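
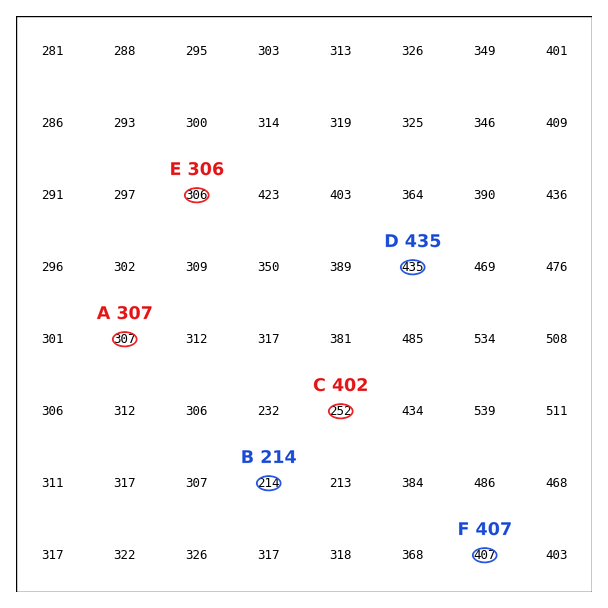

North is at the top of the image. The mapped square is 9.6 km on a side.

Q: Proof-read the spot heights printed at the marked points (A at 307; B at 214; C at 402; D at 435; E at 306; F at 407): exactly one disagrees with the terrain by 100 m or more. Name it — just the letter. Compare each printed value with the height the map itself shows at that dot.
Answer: C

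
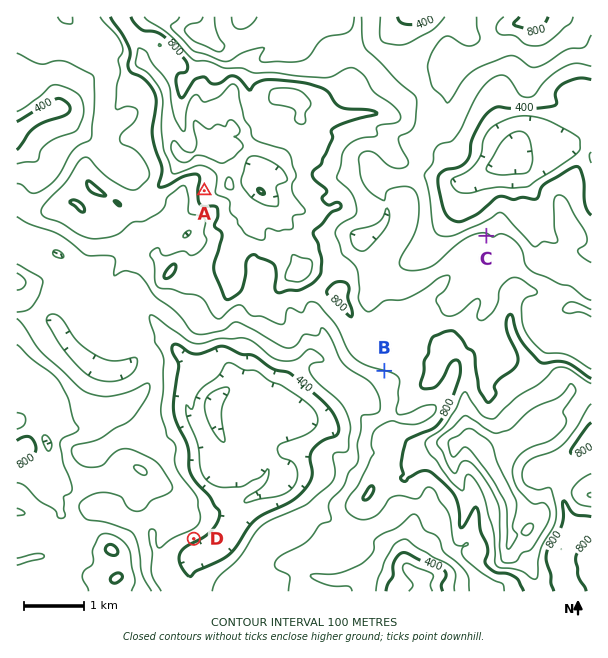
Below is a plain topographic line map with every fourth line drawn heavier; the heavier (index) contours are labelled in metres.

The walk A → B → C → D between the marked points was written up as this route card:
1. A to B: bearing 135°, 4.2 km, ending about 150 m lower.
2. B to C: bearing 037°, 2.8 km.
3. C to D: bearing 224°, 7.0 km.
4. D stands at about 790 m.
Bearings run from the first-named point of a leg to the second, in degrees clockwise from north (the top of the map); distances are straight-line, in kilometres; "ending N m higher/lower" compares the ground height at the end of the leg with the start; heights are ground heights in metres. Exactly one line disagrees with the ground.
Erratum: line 4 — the height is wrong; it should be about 430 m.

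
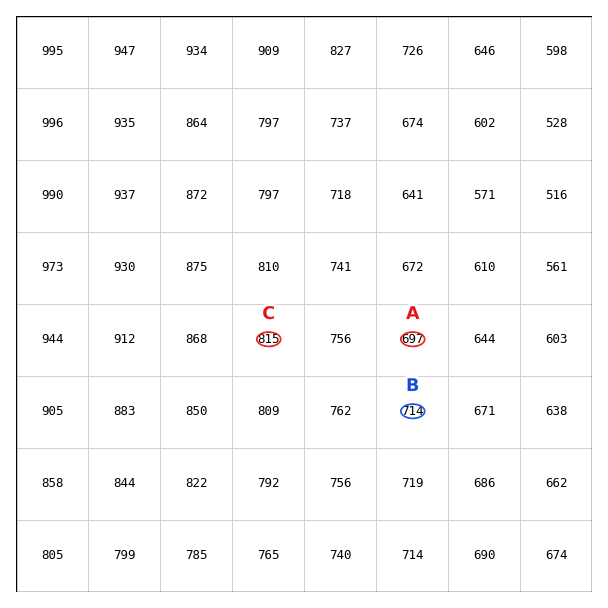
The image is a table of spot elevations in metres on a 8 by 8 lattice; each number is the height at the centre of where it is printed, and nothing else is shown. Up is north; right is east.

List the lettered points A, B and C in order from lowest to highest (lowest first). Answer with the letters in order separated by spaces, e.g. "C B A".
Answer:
A B C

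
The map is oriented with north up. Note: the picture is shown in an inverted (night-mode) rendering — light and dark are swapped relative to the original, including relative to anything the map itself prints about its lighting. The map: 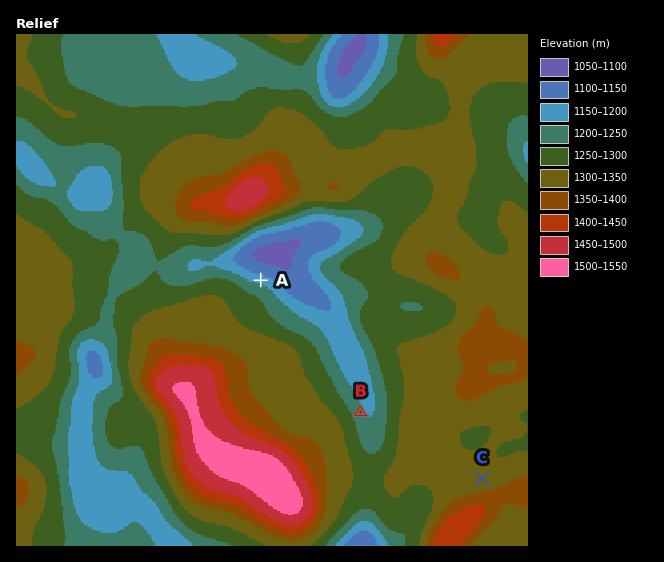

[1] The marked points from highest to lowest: C B A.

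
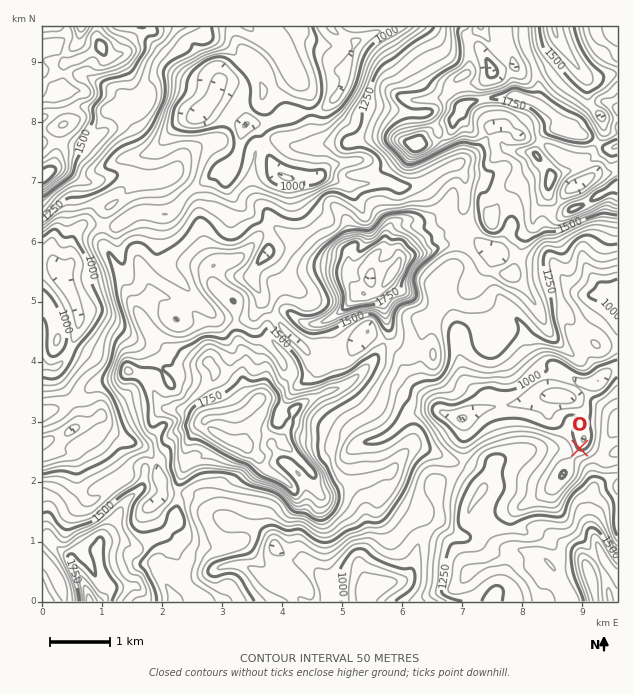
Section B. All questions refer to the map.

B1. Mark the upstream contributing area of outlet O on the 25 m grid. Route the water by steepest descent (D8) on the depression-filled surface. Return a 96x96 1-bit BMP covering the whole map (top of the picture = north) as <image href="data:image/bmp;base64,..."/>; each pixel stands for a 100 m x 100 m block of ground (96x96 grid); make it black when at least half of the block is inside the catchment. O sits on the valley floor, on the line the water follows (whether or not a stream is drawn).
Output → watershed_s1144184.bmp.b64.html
<image width="96" height="96" href="data:image/bmp;base64,Qk2+BAAAAAAAAD4AAAAoAAAAYAAAAGAAAAABAAEAAAAAAIAEAAATCwAAEwsAAAIAAAAAAAAA////AAAAAAAAAAAAAAAAAAAAAAAAAAAAAAAAAAAAAAAAAAAAAAAAAAAAAAAAAAAAAAAAAAAAAAAAAAAAAAAAAAAAAAAAAAAAAAAAAAAAB+AAAAAAAAAAAAAAD/gAAAAAAAAAAAAAH/gAAAAAAAAAAAAA//gAAAAAAAAAAAAP//gAAAAAAAAAAAAf//AAAAAAAAAAAAA///AAAAAAAAAAAAB///AAAAAAAAAAAAD///AAAAAAAAAAAAH///AAAAAAAAAAAAH///AAAAAAAAAAAAD///AAAAAAAAAAAAD///AAAAAAAAAAAAB///AAAAAAAAAAAAA///AAAAAAAAAAAAA///AAAAAAAAAAAAAf/+AAAAAAAAAAAAAf/+AAAAAAAAAAAAAP/8AAAAAAAAAAAAAB/8AAAAAAAAAAAAAAPAAAAAAAAAAAAAAAAAAAAAAAAAAAAAAAAAAAAAAAAAAAAAAAAAAAAAAAAAAAAAAAAAAAAAAAAAAAAAAAAAAAAAAAAAAAAAAAAAAAAAAAAAAAAAAAAAAAAAAAAAAAAAAAAAAAAAAAAAAAAAAAAAAAAAAAAAAAAAAAAAAAAAAAAAAAAAAAAAAAAAAAAAAAAAAAAAAAAAAAAAAAAAAAAAAAAAAAAAAAAAAAAAAAAAAAAAAAAAAAAAAAAAAAAAAAAAAAAAAAAAAAAAAAAAAAAAAAAAAAAAAAAAAAAAAAAAAAAAAAAAAAAAAAAAAAAAAAAAAAAAAAAAAAAAAAAAAAAAAAAAAAAAAAAAAAAAAAAAAAAAAAAAAAAAAAAAAAAAAAAAAAAAAAAAAAAAAAAAAAAAAAAAAAAAAAAAAAAAAAAAAAAAAAAAAAAAAAAAAAAAAAAAAAAAAAAAAAAAAAAAAAAAAAAAAAAAAAAAAAAAAAAAAAAAAAAAAAAAAAAAAAAAAAAAAAAAAAAAAAAAAAAAAAAAAAAAAAAAAAAAAAAAAAAAAAAAAAAAAAAAAAAAAAAAAAAAAAAAAAAAAAAAAAAAAAAAAAAAAAAAAAAAAAAAAAAAAAAAAAAAAAAAAAAAAAAAAAAAAAAAAAAAAAAAAAAAAAAAAAAAAAAAAAAAAAAAAAAAAAAAAAAAAAAAAAAAAAAAAAAAAAAAAAAAAAAAAAAAAAAAAAAAAAAAAAAAAAAAAAAAAAAAAAAAAAAAAAAAAAAAAAAAAAAAAAAAAAAAAAAAAAAAAAAAAAAAAAAAAAAAAAAAAAAAAAAAAAAAAAAAAAAAAAAAAAAAAAAAAAAAAAAAAAAAAAAAAAAAAAAAAAAAAAAAAAAAAAAAAAAAAAAAAAAAAAAAAAAAAAAAAAAAAAAAAAAAAAAAAAAAAAAAAAAAAAAAAAAAAAAAAAAAAAAAAAAAAAAAAAAAAAAAAAAAAAAAAAAAAAAAAAAAAAAAAAAAAAAAAAAAAAAAAAAAAAAAAAAAAAAAAAAAAAAAAAAAAAAAAAAAAAAAAAAAAAAAAAAAAAAAAAAAAAAAAAAAAAAAAAAAAAAAAAAAAAAAAAAAAAAAAAAAAAAAAAAAAAAAAAAAA="/>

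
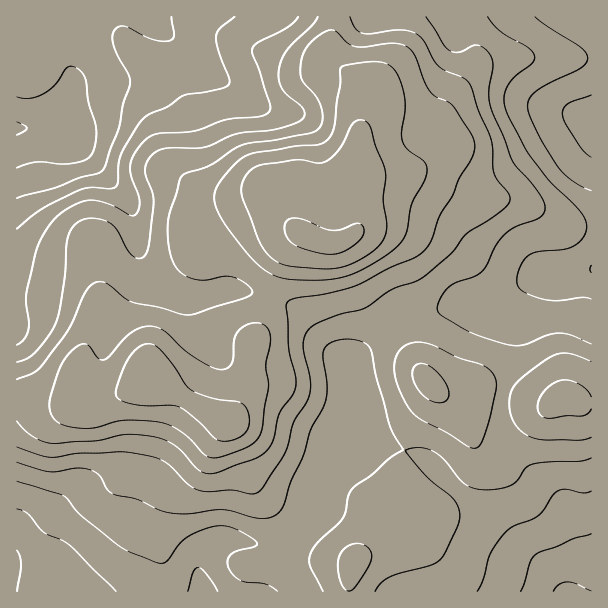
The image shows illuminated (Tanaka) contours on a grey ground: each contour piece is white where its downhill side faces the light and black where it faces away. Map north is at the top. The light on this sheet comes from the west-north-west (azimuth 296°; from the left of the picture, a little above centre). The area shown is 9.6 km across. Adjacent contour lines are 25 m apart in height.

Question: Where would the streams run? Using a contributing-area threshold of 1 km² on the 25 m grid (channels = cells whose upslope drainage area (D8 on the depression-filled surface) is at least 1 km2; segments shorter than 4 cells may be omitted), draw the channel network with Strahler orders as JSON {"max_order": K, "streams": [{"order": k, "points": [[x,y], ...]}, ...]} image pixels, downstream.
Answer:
{"max_order": 2, "streams": [{"order": 1, "points": [[80, 591], [71, 591]]}, {"order": 1, "points": [[561, 584], [566, 591]]}, {"order": 1, "points": [[62, 572], [62, 575], [63, 576], [63, 591], [68, 591]]}, {"order": 1, "points": [[17, 528], [17, 567]]}, {"order": 1, "points": [[137, 509], [135, 513], [71, 578], [71, 591]]}, {"order": 1, "points": [[453, 485], [560, 591], [566, 591]]}, {"order": 1, "points": [[525, 465], [566, 506], [570, 515], [572, 524], [573, 525], [573, 591], [569, 591]]}, {"order": 1, "points": [[333, 344], [338, 350], [344, 362], [344, 365], [347, 371], [347, 375], [348, 377], [350, 392], [351, 393], [351, 413], [350, 414], [350, 419], [347, 425], [347, 450], [324, 473], [324, 474], [321, 477], [321, 480], [318, 486], [317, 500], [315, 501], [315, 506], [314, 507], [314, 510], [312, 510], [312, 513], [285, 540], [279, 542], [278, 543], [272, 543], [270, 545], [255, 545], [254, 543], [249, 543], [248, 542], [243, 542], [242, 540], [218, 540], [215, 542], [200, 557], [200, 585], [201, 587], [201, 591], [203, 591]]}, {"order": 1, "points": [[201, 333], [201, 330], [200, 329], [200, 308], [191, 299], [186, 299], [180, 296]]}, {"order": 1, "points": [[122, 315], [128, 305], [138, 294], [140, 291], [140, 252]]}, {"order": 1, "points": [[420, 315], [432, 314], [449, 306], [497, 306], [519, 284], [522, 282], [531, 281], [533, 279], [542, 279], [543, 278], [564, 276], [566, 275]]}, {"order": 2, "points": [[180, 296], [177, 296], [167, 290], [144, 267], [144, 264], [141, 258], [141, 254], [140, 252]]}, {"order": 1, "points": [[228, 294], [210, 294], [209, 296], [180, 296]]}, {"order": 2, "points": [[566, 275], [572, 275], [573, 273], [579, 273], [581, 272], [588, 272], [591, 270], [591, 269]]}, {"order": 1, "points": [[542, 272], [546, 272], [548, 273], [557, 273], [558, 275], [566, 275]]}, {"order": 1, "points": [[17, 255], [17, 128]]}, {"order": 2, "points": [[140, 252], [140, 248], [138, 246], [138, 239], [137, 237], [137, 227], [135, 225], [135, 218], [134, 216], [134, 212], [129, 203], [77, 150], [77, 149], [72, 144], [72, 143], [62, 132]]}, {"order": 1, "points": [[318, 138], [318, 137], [296, 114], [284, 114], [282, 113], [276, 113], [275, 111], [272, 111], [270, 110], [264, 108], [255, 101], [254, 101], [248, 95], [246, 95], [239, 89], [234, 87], [231, 84], [227, 83], [200, 56], [198, 56], [194, 51], [192, 51], [177, 39], [176, 39]]}, {"order": 1, "points": [[68, 135], [62, 132]]}, {"order": 1, "points": [[591, 135], [591, 120]]}, {"order": 2, "points": [[62, 132], [56, 129], [44, 128]]}, {"order": 2, "points": [[44, 128], [17, 128]]}, {"order": 1, "points": [[549, 123], [552, 123], [554, 122], [560, 122], [561, 120], [591, 120]]}, {"order": 1, "points": [[437, 111], [438, 108], [438, 99], [440, 98], [440, 92], [441, 90], [443, 84], [446, 81], [447, 72], [449, 71], [450, 53], [452, 51], [452, 17], [453, 17]]}, {"order": 1, "points": [[557, 107], [563, 108], [564, 110], [567, 110], [569, 111], [572, 111], [573, 113], [576, 113], [578, 114], [582, 114], [584, 116], [591, 116], [591, 119]]}, {"order": 1, "points": [[71, 92], [59, 116], [48, 126], [45, 126], [44, 128]]}, {"order": 1, "points": [[201, 68], [200, 65], [194, 59], [194, 57], [176, 39]]}, {"order": 2, "points": [[176, 39], [171, 35], [170, 35], [152, 17]]}, {"order": 1, "points": [[228, 17], [152, 17]]}, {"order": 1, "points": [[573, 17], [591, 17]]}]}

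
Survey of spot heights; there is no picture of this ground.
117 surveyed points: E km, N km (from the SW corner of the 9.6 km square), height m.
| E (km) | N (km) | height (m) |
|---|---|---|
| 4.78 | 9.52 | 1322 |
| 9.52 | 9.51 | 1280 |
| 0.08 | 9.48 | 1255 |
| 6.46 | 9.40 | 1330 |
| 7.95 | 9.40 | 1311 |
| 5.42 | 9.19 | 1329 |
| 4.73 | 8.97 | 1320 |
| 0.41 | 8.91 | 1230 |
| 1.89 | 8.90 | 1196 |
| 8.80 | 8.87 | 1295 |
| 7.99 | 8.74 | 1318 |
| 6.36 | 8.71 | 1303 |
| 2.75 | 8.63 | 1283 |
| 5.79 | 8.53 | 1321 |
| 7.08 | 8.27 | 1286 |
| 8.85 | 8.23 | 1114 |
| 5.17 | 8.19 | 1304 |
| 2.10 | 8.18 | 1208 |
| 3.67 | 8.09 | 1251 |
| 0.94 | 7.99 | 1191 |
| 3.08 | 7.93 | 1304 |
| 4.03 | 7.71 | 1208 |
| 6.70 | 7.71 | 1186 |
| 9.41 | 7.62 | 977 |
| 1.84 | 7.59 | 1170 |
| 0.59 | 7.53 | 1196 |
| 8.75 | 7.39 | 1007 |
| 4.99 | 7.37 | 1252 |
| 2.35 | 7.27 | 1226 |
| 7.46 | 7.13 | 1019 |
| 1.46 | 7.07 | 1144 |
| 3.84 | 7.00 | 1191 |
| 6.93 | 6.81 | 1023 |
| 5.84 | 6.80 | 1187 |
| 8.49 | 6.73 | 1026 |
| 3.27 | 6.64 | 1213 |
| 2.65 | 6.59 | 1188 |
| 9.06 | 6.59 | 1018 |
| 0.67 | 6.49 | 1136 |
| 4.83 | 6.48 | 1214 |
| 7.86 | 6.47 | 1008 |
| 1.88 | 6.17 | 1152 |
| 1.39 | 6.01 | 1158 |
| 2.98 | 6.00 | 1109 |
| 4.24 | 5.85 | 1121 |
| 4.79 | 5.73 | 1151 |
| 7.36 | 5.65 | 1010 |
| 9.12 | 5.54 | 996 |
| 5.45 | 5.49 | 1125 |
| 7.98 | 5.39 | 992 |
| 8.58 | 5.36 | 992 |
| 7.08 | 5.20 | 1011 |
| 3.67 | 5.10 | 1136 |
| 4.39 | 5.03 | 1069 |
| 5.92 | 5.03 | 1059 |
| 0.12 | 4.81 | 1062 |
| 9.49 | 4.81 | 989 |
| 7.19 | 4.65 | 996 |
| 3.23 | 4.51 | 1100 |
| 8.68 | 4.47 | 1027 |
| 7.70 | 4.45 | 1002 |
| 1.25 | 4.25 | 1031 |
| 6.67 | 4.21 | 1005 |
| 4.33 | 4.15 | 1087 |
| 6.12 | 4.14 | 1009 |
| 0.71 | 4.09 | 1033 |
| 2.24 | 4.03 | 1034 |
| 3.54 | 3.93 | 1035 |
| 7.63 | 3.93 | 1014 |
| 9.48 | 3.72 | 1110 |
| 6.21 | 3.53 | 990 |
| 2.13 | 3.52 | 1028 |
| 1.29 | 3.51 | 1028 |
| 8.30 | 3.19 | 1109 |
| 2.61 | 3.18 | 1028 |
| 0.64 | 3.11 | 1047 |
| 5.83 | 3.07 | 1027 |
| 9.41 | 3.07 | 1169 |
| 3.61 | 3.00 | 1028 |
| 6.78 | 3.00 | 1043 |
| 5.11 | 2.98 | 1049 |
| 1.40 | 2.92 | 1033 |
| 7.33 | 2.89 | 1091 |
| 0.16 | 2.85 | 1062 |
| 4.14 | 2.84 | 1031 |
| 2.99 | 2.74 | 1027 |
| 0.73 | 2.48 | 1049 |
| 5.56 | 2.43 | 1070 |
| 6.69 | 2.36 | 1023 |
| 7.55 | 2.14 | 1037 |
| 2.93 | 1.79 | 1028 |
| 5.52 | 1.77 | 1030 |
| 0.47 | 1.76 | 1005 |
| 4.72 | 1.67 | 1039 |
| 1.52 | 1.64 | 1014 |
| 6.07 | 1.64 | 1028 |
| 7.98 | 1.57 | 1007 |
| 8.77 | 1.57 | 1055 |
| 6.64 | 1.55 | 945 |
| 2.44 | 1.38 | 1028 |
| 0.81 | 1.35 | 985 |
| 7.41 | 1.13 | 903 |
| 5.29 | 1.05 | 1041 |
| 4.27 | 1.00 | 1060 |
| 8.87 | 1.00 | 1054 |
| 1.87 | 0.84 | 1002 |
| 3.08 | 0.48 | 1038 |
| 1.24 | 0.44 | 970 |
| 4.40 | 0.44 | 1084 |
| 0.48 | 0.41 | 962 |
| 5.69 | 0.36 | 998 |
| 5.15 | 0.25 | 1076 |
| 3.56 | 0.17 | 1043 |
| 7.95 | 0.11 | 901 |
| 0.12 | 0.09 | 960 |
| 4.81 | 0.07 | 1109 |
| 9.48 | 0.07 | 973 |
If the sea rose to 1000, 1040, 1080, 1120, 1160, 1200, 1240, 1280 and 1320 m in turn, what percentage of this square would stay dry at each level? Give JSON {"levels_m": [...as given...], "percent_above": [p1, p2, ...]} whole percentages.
{"levels_m": [1000, 1040, 1080, 1120, 1160, 1200, 1240, 1280, 1320], "percent_above": [87, 58, 42, 34, 27, 21, 14, 10, 3]}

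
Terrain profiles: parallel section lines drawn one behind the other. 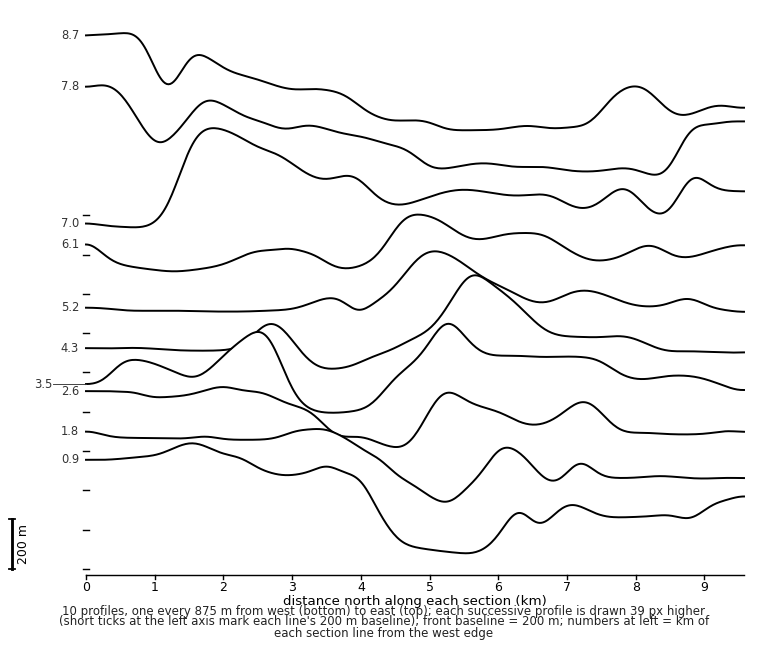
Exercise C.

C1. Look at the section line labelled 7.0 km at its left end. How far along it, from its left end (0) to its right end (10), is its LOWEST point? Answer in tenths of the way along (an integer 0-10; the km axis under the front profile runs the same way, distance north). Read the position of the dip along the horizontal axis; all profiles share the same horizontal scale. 1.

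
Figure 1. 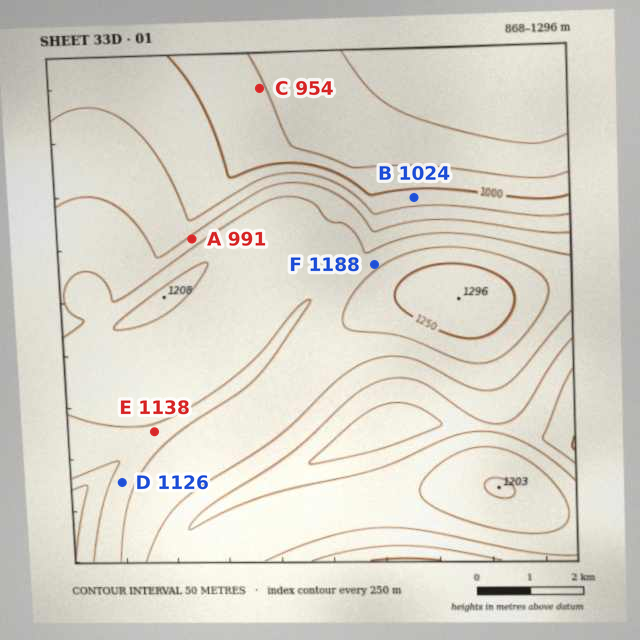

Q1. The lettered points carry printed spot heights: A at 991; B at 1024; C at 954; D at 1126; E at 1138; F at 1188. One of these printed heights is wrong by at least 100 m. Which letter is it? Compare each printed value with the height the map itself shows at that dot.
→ A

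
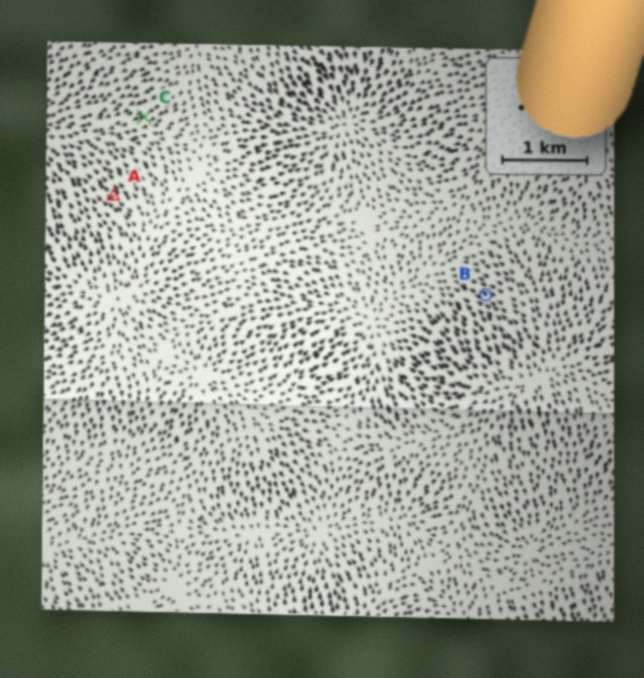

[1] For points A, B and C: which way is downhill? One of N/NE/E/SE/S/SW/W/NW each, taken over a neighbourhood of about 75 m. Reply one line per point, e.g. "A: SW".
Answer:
A: SW
B: SW
C: S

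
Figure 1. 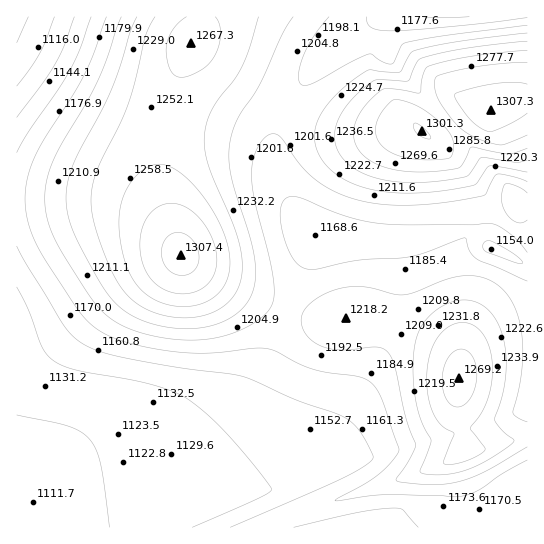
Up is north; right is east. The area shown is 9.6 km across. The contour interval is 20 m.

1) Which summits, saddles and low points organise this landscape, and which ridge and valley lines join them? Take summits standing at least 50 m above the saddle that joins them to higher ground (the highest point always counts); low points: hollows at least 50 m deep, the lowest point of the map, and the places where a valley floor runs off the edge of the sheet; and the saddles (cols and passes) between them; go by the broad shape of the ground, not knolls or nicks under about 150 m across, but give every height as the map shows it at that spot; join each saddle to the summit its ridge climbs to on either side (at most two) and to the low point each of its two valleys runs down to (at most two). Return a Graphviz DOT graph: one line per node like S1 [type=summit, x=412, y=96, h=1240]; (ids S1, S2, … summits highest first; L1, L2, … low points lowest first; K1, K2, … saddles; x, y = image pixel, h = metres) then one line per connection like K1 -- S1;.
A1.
graph terrain {
  S1 [type=summit, x=181, y=255, h=1307];
  S2 [type=summit, x=491, y=110, h=1307];
  S3 [type=summit, x=459, y=378, h=1269];
  L1 [type=low, x=17, y=18, h=1093];
  L2 [type=low, x=18, y=505, h=1110];
  K1 [type=saddle, x=286, y=113, h=1203];
  K2 [type=saddle, x=286, y=309, h=1196];
  K3 [type=saddle, x=466, y=233, h=1179];
  K1 -- S2;
  K1 -- S1;
  K1 -- L1;
  K2 -- S1;
  K2 -- S3;
  K2 -- L1;
  K2 -- L2;
  K3 -- S2;
  K3 -- S3;
  K3 -- L1;
}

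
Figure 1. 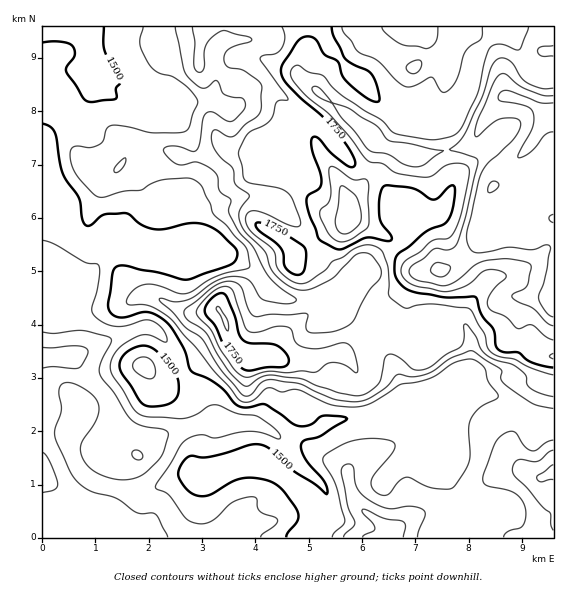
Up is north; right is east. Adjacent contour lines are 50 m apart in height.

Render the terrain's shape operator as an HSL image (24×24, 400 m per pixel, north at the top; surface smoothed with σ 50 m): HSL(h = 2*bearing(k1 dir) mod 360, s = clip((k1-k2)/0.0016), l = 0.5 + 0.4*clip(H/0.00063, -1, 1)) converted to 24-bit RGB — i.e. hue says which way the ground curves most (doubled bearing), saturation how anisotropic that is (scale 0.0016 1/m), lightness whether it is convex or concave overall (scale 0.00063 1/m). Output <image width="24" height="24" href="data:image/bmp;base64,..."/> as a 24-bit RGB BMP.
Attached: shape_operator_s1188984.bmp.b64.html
<image width="24" height="24" href="data:image/bmp;base64,Qk32BgAAAAAAADYAAAAoAAAAGAAAABgAAAABABgAAAAAAMAGAAATCwAAEwsAAAAAAAAAAAAAkYh+g3d4f3hyeWFee31TbHlbnoNcjJhaWoNkZIR8RI9yhb9EymBBEICT9z0S1NVona3at1moV3Fzb4F7aoWJfJqbdE2SsKqGiHyVl2WBg2tga2iBqoiMTGhvmIdwq6dzXn1bUnNnmWGXc015x+CpFAZD0vnTbuPQhTRUvm2SmX+8lFemjIhkZ3BRVDdEn79TcVFtuFFFltPZbZLFYGe/u3TcoIWxxqmxk3ildVV+SW5Eh+jF3CmaQQtM0/ykOiolV4RRhZlnX3BihVKWvYipoFitWnKzp47ZXTNpquqgb0pYek5XXqJSKl1k0a2hhKfCvITRnn/S0vLyfBamoh6Kltvi1KSmlmuoTohsiJNnblttUWtmoIlqYXillufSsmTZQD+wztF7TnBsZI6JnX5MKlhAXr0+pYFXWH5caK51uFc2YBdIUsVlZoZunZB/sIGvrIizdW+VZGWCcmqCbZp1caFwgJ87JoggPIB/2amhX4ymazFyvUEtXYtHR6YyUIEyYk4tR0EIWjUjc7dqaahYT1cZQ00MTmsmi3pkjm5ybGh/bXmPfZ+VmaCLo0VkdWE5W2ekksiRslCuTBdPyc+vrMTGdZyygluKVBNR/fXOEnR5nbI4OQsM0nBF5JDVHtoZDUQUZ3Y9ZH1jYoV4iHhgcTAjmTcvsn+XcqC1slt+lBOJlXW6qNKgl8+uhDalgitxhDGG//TMKwsiDfEHg+7veLXKl7y/1bnbihTR630yCG4HLl0xWSlGzNcpsFEXlnwaZmojTVUrKXJvlr3S4ObrrmPEVg1CfSeAkc13z/z50c3+qrr1fHjTkHa4ia+VlGNnYDOTsrbX98zvGHqkSQOH8siFSN72zdr0nIaxW1uUXHs9IFQCUn4GMQIRpUAmJzVQ2f/MFY6InltnyoF8KWpXSmGoy2irrW2JXGuMeaqAn4OvtWnbEhB8wdWPZmGwj0kogYGskXTCl2PN6sLiqyOaFnO9zO3/2Mz/1v7NICJgTZ2DqFeF31yrPIFVLGpvyZORh2iDl5NLXE8kTx0TTHDIhrRrkEFe4XGjfn9rU2hPVVB5mbOCoaPv0PX6GFlYIaev/c7Rk03HLQcbORUASZAAO3knQ3d3x1zFwhpkqUEcuJc4Qsl4ApZ6v6PcclLRldaneV9oiGRcLHllp86iaZhRhGpFb2RXE18YUXEDpwAikAON2/DbpbziyGPBHV43Gw8kWVHo1tP42db126nnMC9dJUQRPV8moLVWUVCCg6unYryPS4Y/g2BMgnZJfHtaenhhSCQnLhENXZsjyv7Mxy7DzhIwkJwhE008AvxJI2U03seY+gO+5qDMbX3OeaS+NZ5tcY+1sVyYr4xkZ0dDk05Pn69jWJWCdj9dUClzv871zP/3rSOfXBBBvZ/e8tnjN9X/aFadS3xcQ2oiSBqD9ObQdWuNhXiSsW2wd19ueFFgyHleVXxuWKKXptK4ZEWWfVCiLLXIUfw/gz0fUCA+dtXHWDy89vbVRi12ZWV7fm1ya4lhCRsw/OTLXHlhc4GEX6mDekaCl1hwnNC4qoO6W6CHil1FWVY7SXZpmGG74lU6L9dNVNfSPJWVfuQvf++R0SeYazktbWsvWKU9CB0r9N/BvpCtYYKAf39+RjJ1rNmtX3ye0JeufWebgVqgoqbQRES3Qm2Ag96JYp62jlpaWilrsv+4LwQbt0IQd2e5w9jipm7BHzlMAMEc1n+puWtpYX5vNmF+p8iadVuBdq5+kpzJhZ3VjWTBry+8jO3r4I3Uj3iWe218Z965ZQYufSZR1Pfhd93/g4Tki0/pyXX/vN55H103436imkZdY7+lboVdYo+adbN3fGFDY1k4YjlPfNmRhJgtOZA90EZ+tMeMYQoTfg5FzP/sluXQSBQlaFYvbnUjCSYq/s3OW3FEGT0f7Je7p2lOYqWGZYBegmZTh2hngnxsZDtBgJ8SmFdFMVxQfa9acwMR8C/MzP/vvJAoTBkkrExFO20zyaB6C1BLwx6q9tXpyPD+asLvfcGMhl54a3KEh1Znk2xXmmVYdSyXuu6ylS5wYEFEL3qDm8DvtfjaqkVAaTlOZDlRr2dXydmMOLGvTcysCTNH7/rPamgdKR4KsZKEd5eWbEuAeH2ekoGdhXuURGCd6OaNLi/eqLLoZZ7XzZRewqxjgTdmnixcVLG8Z8mSyYdYOJaiynt0CUVK0+uiiQ2AzIHUpYwyo1RSeVSIcYCAkXZ5kXOTXGSR3rGWGIF4coskdm8yRIEv0bdGaRp6l9KleWivp3mtiIGuatCRi1OXU46zg4ZBPnF5q55g"/>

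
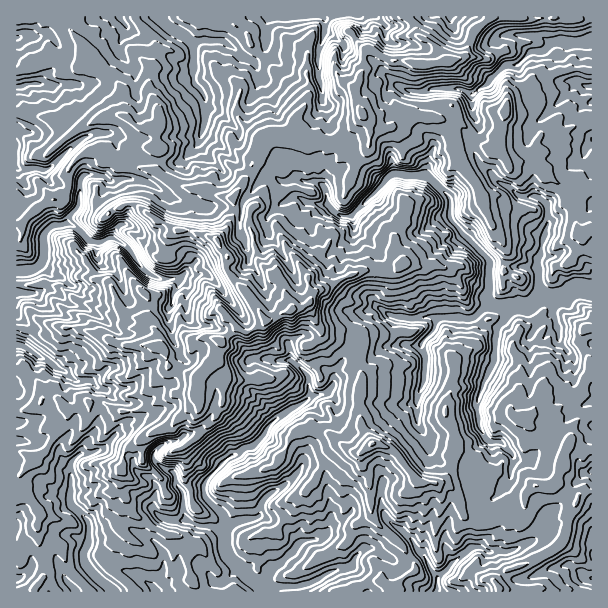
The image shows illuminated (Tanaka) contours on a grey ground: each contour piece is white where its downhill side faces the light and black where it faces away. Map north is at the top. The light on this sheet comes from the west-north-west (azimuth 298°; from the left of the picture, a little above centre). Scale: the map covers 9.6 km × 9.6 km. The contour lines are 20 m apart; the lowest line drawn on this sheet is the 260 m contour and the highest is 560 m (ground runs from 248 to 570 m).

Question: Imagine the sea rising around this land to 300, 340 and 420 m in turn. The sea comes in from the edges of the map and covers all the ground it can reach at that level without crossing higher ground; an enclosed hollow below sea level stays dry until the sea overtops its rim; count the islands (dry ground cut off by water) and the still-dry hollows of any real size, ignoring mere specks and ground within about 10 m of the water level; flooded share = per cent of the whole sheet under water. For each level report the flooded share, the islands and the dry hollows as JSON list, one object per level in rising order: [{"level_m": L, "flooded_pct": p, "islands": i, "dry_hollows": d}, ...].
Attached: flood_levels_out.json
[{"level_m": 300, "flooded_pct": 21, "islands": 0, "dry_hollows": 0}, {"level_m": 340, "flooded_pct": 44, "islands": 0, "dry_hollows": 0}, {"level_m": 420, "flooded_pct": 86, "islands": 3, "dry_hollows": 0}]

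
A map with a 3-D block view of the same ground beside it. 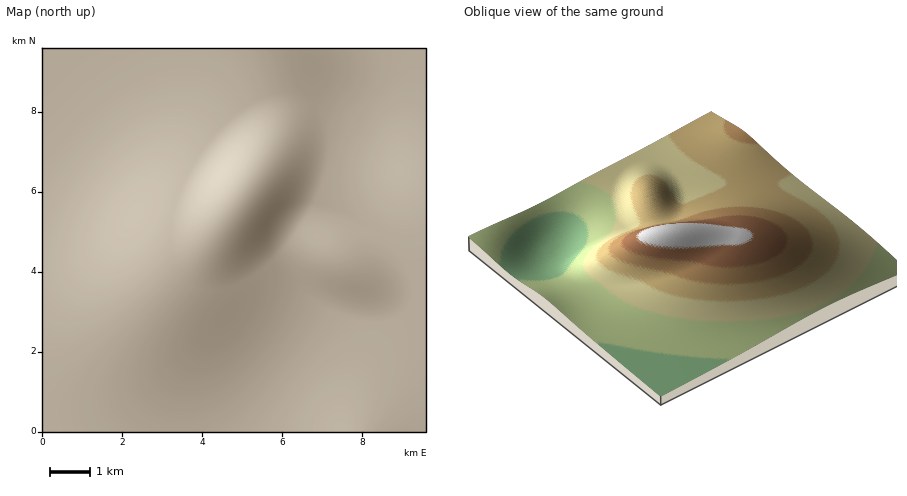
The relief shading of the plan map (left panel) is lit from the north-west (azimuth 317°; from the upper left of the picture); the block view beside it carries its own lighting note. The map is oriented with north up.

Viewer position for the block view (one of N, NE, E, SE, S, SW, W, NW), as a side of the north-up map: NW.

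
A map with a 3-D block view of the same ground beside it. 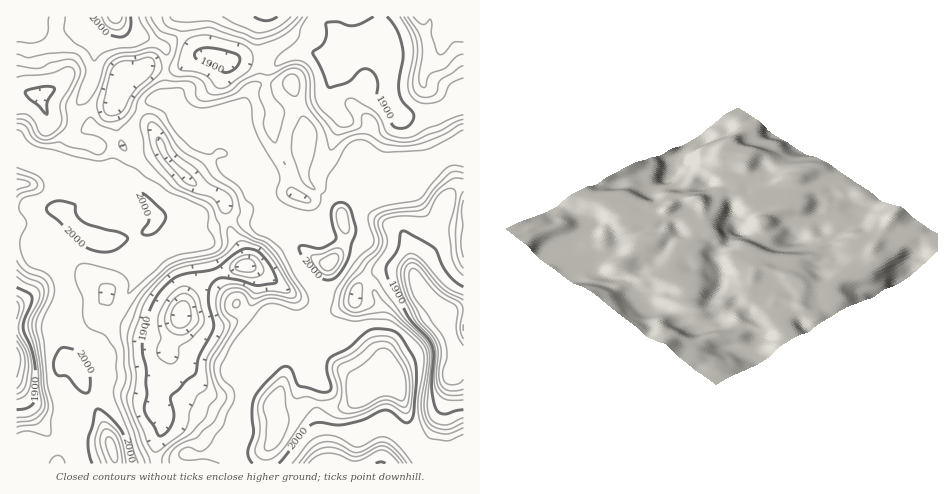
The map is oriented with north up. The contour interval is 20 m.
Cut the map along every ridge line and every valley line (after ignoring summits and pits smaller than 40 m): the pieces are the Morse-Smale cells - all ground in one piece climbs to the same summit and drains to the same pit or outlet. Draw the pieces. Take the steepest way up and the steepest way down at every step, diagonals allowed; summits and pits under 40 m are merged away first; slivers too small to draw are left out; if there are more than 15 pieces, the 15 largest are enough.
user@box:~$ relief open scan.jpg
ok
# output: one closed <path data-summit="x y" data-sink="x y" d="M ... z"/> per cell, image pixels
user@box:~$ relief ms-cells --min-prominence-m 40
<path data-summit="385 374" data-sink="445 313" d="M463 185l-8 4-7 8-5 12-2 21-10 18-15 16-3 10-16-4-19 2-11 6-9 9-4 13-3 3-21 9-10 0-5-3-6 9 0 6-4-2-17-2-7 6 0 4 8 16 2 16-17 42 3 13 14-1 16-13 12 0 13 4 15-1 8-5 12-14 18-13 14 17 4 11 4 12 1 19 10 30 46 0z"/><path data-summit="111 447" data-sink="180 315" d="M159 218l-3 0-1 6-7 7-17 7-27 6-12-2-10-4-23 25 7 25 0 18-6 20 4 28 13 14 4 13 17 29 18 54 40-1 0-18 7-19 0-12-6-11 0-19 12-20-2-15 22-54 14-15 10-6-8-30-5-4-12-4-20-15z"/><path data-summit="385 374" data-sink="180 315" d="M214 275l-11 5-14 15-22 54 2 15-12 20 0 19 6 11 0 12-7 19-1 11 2 8 108 0 2-15 7-10 0-12 2-6-2-17 7-14 6-20 1-8-2-8-16-14-2-12-17-9-30-32z"/><path data-summit="111 447" data-sink="17 360" d="M31 206l-15 3 0 244 6 2 3 9 90 0-2-13-15-41-13-22-8-20-12-12-5-19 0-11 6-20 0-18-7-25 25-26-24-27z"/><path data-summit="385 374" data-sink="339 69" d="M379 16l-52 0-1 6 11 11 3 7-8 23-5-5-19-7-22 5-12-11-40 15 8 0 22 8 8 0-5 5-1 24 8 15-1 22 4 16 11 19 2 10 14-4 5 10 7 6 4-3-2-15 13-23 12-31 28 10 8 0 16-7 0-5-7-13 0-31 6-11 0-14-9-12-6-4-7 0 7-8z"/><path data-summit="329 263" data-sink="180 315" d="M164 99l-14 2-12 14 13 10 13 29 7 8 19 20 28 12 6 6 5 20 8-1 11 3 9 0 21 8 43 32 8 1 5-5 10-15 1-15-3-15-16-16-7-5-8 7-6 0-11-5-3-2-1-13-17 0-7-3-14-26-17-22-14-8-34 0-15-20z"/><path data-summit="329 263" data-sink="445 313" d="M463 150l-18 5-22 13-13 1-17 8-10 0-26-11-4 2-6 13-5 27 3 31-7 14-10 12-9 26 1 8-5 9 3 3 12 1 21-9 3-3 4-13 9-9 11-6 19-2 17 3 2-9 15-16 10-18 2-21 5-12 7-8 9-4z"/><path data-summit="385 374" data-sink="381 463" d="M385 374l-18 13-12 14-8 5-15 1-13-4-12 0-16 13-14 1-3 10 0 12-8 14 0 10 152 1-10-31-1-19-4-12-4-11z"/><path data-summit="329 263" data-sink="339 69" d="M201 56l-7 1-18 11-11 1-1 30 8 1 15 20 34 0 10 6 14 13 21 38 7 2 17 0-2-10-8-14-6-16 0-27-8-15 1-24 3-4-28-9-21 2z"/><path data-summit="463 17" data-sink="339 69" d="M463 16l-83 1-2 9-5 5 9 3 8 7 5 14-1 7-6 11 0 31 7 10 7-1 7 3 25-1 17-5 13-7z"/><path data-summit="329 263" data-sink="339 69" d="M463 104l-12 6-17 5-25 1-12-3-3 2 1 7-16 7-8 0-28-10-12 31-13 23 2 12-2 7 23 20 6-31 8-15 28 11 10 0 17-8 13-1 22-13 18-5z"/><path data-summit="116 17" data-sink="43 94" d="M113 16l-22 0-15 10-16 5-25-3-10-12-8 0-1 76 27 1-1 9 7 18 19 3 8-1 11-11-3-6 0-8 10-21 2-36 16-19z"/><path data-summit="266 17" data-sink="339 69" d="M326 16l-170 1 8 12 16 6 20 19 7 4 23 4 44-17 12 11 22-5 19 7 5 5 8-23-3-7-11-11z"/><path data-summit="111 447" data-sink="180 315" d="M139 115l-7 15 4 16 0 13-10 22 32 36 21 1 20 10 11-1 18-7-4-20-6-6-29-14-22-22-13-29z"/><path data-summit="111 447" data-sink="43 94" d="M36 93l-20 1 0 56 39 19 19 23 6 11 7-7 3-6 20-12 3-14-1-19-16 2-5-4-21-3-10-13-11-7-7-18 1-7z"/>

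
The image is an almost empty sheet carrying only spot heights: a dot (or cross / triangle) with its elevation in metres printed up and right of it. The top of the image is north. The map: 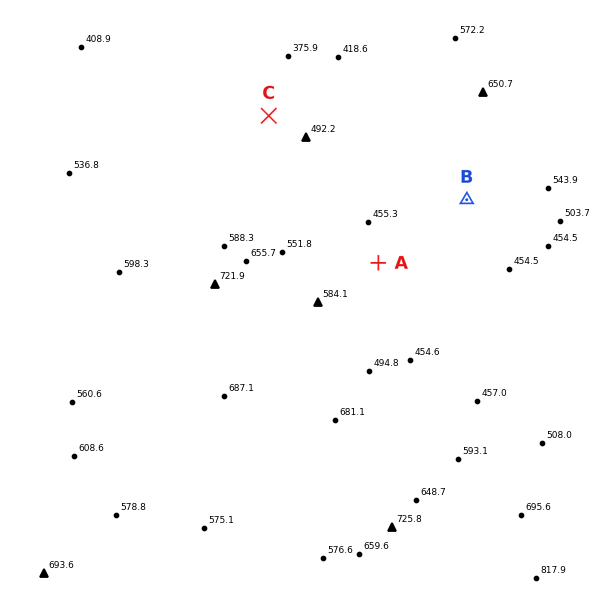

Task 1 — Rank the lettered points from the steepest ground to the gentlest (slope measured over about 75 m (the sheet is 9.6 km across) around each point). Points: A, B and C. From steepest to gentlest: C A B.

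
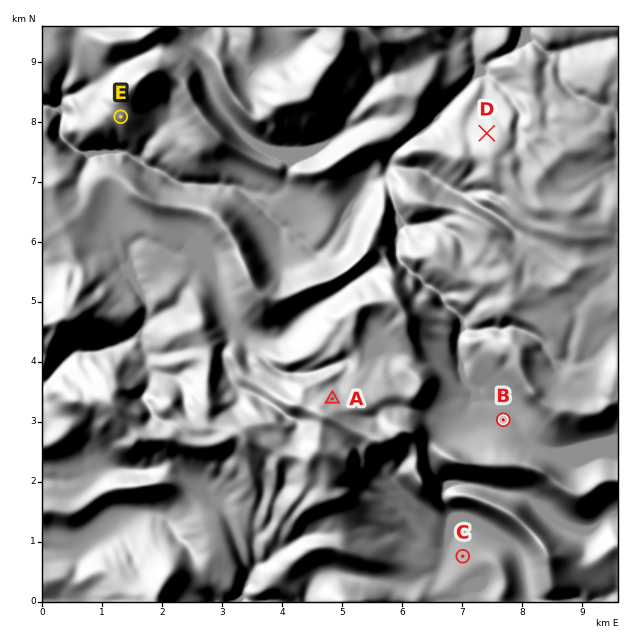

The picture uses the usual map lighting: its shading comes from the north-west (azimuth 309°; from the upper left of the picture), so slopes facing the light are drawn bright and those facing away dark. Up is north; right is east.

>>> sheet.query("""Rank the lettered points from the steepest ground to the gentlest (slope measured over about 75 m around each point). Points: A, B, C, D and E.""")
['A', 'D', 'E', 'C', 'B']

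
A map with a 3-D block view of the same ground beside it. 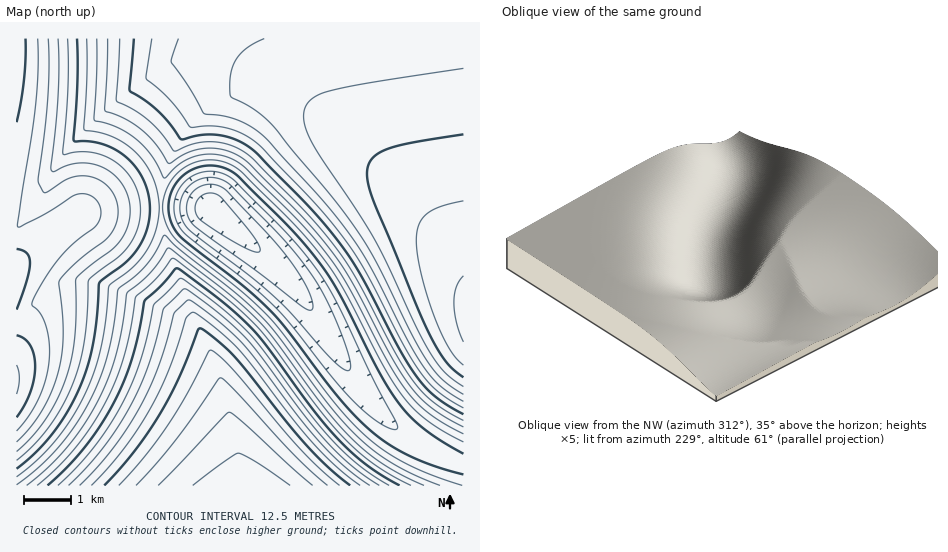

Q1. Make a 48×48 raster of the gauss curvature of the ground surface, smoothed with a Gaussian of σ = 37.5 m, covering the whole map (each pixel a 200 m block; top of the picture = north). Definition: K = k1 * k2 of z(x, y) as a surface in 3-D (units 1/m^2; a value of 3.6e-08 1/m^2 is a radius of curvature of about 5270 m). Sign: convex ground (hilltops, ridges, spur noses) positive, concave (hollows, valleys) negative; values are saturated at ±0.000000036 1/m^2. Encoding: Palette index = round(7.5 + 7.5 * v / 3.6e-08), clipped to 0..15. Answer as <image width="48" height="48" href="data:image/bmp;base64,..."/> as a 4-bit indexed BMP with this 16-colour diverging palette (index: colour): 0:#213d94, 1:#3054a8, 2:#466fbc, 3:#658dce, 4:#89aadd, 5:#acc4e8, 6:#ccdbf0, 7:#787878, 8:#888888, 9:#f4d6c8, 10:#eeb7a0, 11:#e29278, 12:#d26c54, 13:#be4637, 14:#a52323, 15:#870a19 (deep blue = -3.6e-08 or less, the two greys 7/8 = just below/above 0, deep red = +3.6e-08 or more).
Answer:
<image width="48" height="48" href="data:image/bmp;base64,Qk32BAAAAAAAAHYAAAAoAAAAMAAAADAAAAABAAQAAAAAAIAEAAATCwAAEwsAABAAAAAAAAAAlD0hAKhUMAC8b0YAzo1lAN2qiQDoxKwA8NvMAHh4eACIiIgAyNb0AKC37gB4kuIAVGzSADdGvgAjI6UAGQqHAId3d3d3d3d3d3d3eId3d3d3d3d4iIiIiIh3d3d3d3d3d3d3eId3d3d3d3eIiIiIiIiHd3d3d3d3d3d3eId3d3d3d3iIiIiIh4iId3d3d3d3d3d3eId3d3d3d4iIiIiHd4iIh3d3d3d3d3d3eHd3d3d3eIiIiId3d4iIh3d3d3d3d3d3iHd3d3d3iIiIh3d3d4iIiHd3d3d3d3d3iHd3d3d4iIiId3d3d4iIiId3d3d3d3d3iHd3d3d4iIiHd3d3d4iIiId3d3d3d3d3iHd3d3eIiIh3d3d3iIiIiIh3d3d3d3d3iId3d3iIiIh3d3d4iIiIiIh3d3d3d3d4iIh3d3iIiId3d3eIiIiIiIiHd3d3d3d4iIiId4iIiHd3d3iIiIiIiIiHd3d3d3d4iIiIh4iIiHd3d4iIiIiIiIiId3d3d3eIiIiIh3iIh3d3eIiIiHd4iIiId3d3d3eIiIiId3d4d3d3iIiIiHd3iIiId3d3d3iIiIiId3d3h3d3iIiIiHd3iIiIh3d3d3iIiIiHd3d4iHd4iIiIiId3eIiIh3d3eIqIiIh3d3eIiIh4iIiIiIh3eIiIh3d4iJmIiId3d3eIiIh3iIiIiHh3d4iIh4iIh5iIiHd3d3iIiId3eIiIiHeHd4iHd4h3eJiIh3d3d4iIiId3d3iIiHd3d3d3d3d3eIiId3d3d4iIiHd3d3eIiHd3d3d3eId3eIeHd3d3eIiIh3d3d3d3iHd3d3d3iIh3eHeHd3d3iIiIh3d3d3d3d3d3d3d3iIiHZ3iId3d4iIiId3d3d3d3d3d3d3d4iIiHF4iIh3iIiIiHd3d3d3d3d3d3d3eIiIiFCIiIiIiIiIh3d3d3d3d3d4d3d3iIiIiAOaiIh4iIiId3d3d3d3d3d4h3d3iIiIiAaryYd3iIiHd3d3d3d3d3d4l3d4iIiIhwes3Id3eIh3d3d3d3d3d3d3d3eIiIiIhwer3ch3d4d3d3d3d3d3d3d3d3eIiIiIiAaazMqHeId3d3d3d3d3d3d3d2iIiIiIiDSJq6qHiIh3d3d3d3d3d3d3d3eIiIiIh2N4mZiHiIiHd3d3d3d3d3d3iIeIiIiIh3R3iId3eIiHd3d3d3d3d3d3iIdoiIiId3dnd3d3d4iId3d3d3d3d3d3iIdmiIh3d3h3d3d3d3iIh3d3d3d3d3d4iIh3d3d3d3eHd3d3d3eIiHd3d3d3d3d4iIiIaHd3d3d4d3d3d3d4iId3d3d3d3iIiIiIiHd3d3d4iHd3d3d3iIh3d3d4iIiIiIiIeIh3d3d3iId3d3d3iIiIiIiIiId4iIiId4iHd3d3d4iHd3d3eIiIiIh3d3d4iIiHd3eIh3d3d3eIiId4iIiHd3d3d3d4iIiHd3d4iHd3d3d3iIiIh3d3d3d3d3d4iIiHd3d3iIh3d3d3d3d3d3d3d3d3d3d4iIiHd3d3d4iHd3d3d3d3d3d3d3d3d3d4iIiHd3d3d3iIh3d3d3d3d3d3d3d3d3d4iIiHd3d3d3d4iHd3d3d3d3d3d3d3d3dw=="/>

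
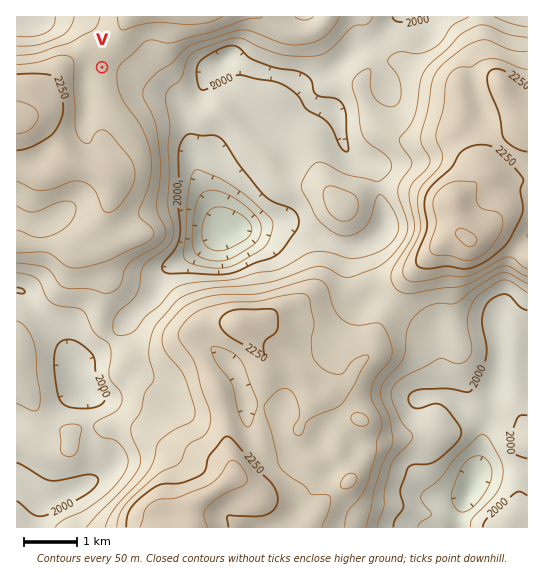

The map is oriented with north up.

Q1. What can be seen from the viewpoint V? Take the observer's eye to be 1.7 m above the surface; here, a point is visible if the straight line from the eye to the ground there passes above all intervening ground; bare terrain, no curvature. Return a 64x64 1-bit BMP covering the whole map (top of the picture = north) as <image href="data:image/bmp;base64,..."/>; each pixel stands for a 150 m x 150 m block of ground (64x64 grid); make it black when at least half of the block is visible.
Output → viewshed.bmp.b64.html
<image width="64" height="64" href="data:image/bmp;base64,Qk0+AgAAAAAAAD4AAAAoAAAAQAAAAEAAAAABAAEAAAAAAAACAAATCwAAEwsAAAIAAAAAAAAA////AAAAAAAAAAAAAAAAAAAAAAAAAAAAAAAAAAAAAAAAAAAAAAAAAAAAAAAAAAAAAAAAQwAAAAAAAABmAAAAAAAAADwAAAAAAAAAOAAAAAAAAAAwAAAAAAAAAAAAAAAAAAAAAAAAAAAAAAAAAAAAAAAAAAAAAAAAAAAAAAAAAAAAAAAAAAAAAAAAAAAAAAAAAAAAAAAAAAAAAAAAAAAAAAAAAAAAAAAAAAAAAAAAAAAAAAAAAAAAAAAAAAAAGAAAAAAAAAAYAAAAAAAAABwAAAAAAPAADAAAAAAB/wAMAAAAAAD/gA4AAAAAAH/wDgAAAAAAH/hnAAAAAAAP/v+AAAAAAAf//4AAAAAAA///wAAAAAAB///gAAAAAAH/4fAAAAAAAP+A+AAAAAAA/wB+AAAAAAH/AH4AAAAAAf8A/gAAAAAB/4D+AAAAAAOfgf4AAAAAB//D/gAAAAAH/+f+AAAAAA////+AABwAH////8AA/AAf/j//wAP8AB/+P//AA4YAH/w//8AHjwA//H///wP/AD/8f/4eA/8Af/7//w4H/4D/////DA//AP//+f8MD/wAf9/x/xgH+AAf//H/GAfwAB//8f84B7AAB//z/zADsAAD////cAP44AP8f//wAB/gA/wf/8AAHPAD+AOPwAAM/4f4AAfgAA//n4AAA8AAD/+GAAAAQA=="/>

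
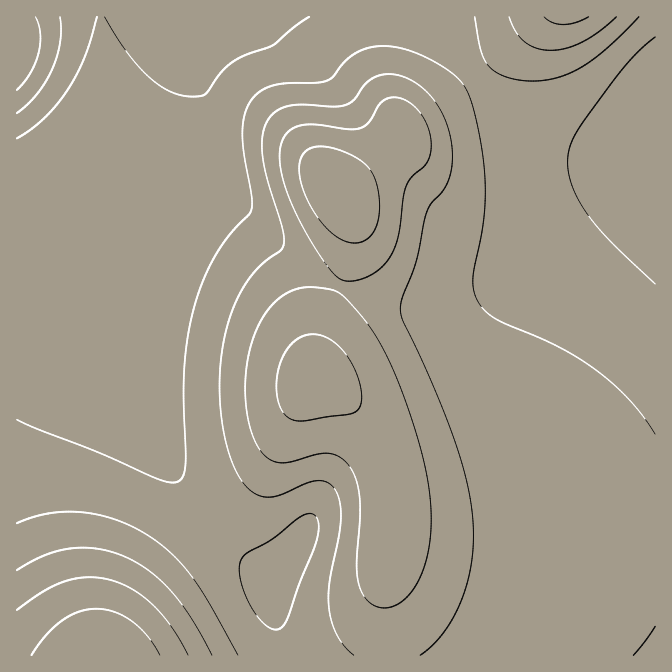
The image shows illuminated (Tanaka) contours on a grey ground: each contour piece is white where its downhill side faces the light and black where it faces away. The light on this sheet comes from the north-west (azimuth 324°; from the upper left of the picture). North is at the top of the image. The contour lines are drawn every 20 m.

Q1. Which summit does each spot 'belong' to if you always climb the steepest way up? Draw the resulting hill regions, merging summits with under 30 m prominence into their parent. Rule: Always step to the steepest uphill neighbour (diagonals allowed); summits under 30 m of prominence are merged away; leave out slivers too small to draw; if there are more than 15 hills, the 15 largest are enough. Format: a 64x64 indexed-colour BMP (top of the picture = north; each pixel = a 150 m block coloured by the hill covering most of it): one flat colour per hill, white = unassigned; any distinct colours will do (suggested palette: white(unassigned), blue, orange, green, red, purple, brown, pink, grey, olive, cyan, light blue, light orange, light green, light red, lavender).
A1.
<image width="64" height="64" href="data:image/bmp;base64,Qk12CAAAAAAAAHYAAAAoAAAAQAAAAEAAAAABAAQAAAAAAAAIAAATCwAAEwsAABAAAAAAAAAA////ALR3HwAOf/8ALKAsACgn1gC9Z5QAS1aMAMJ34wB/f38AIr28AM++FwDox64AeLv/AIrfmACWmP8A1bDFACIiIiIiIiIiIiIiIiIhERERERERERERERERERERERERIiIiIiIiIiIiIiIiIiEREREREREREREREREREREREREiIiIiIiIiIiIiIiIiERERERERERERERERERERERERESIiIiIiIiIiIiIiIiIRERERERERERERERERERERERERIiIiIiIiIiIiIiIiIhEREREREREREREREREREREREREiIiIiIiIiIiIiIiIiERERERERERERERERERERERERESIiIiIiIiIiIiIiIiIRERERERERERERERERERERERERIiIiIiIiIiIiIiIiIhEREREREREREREREREREREREREiIiIiIiIiIiIiIiIhERERERERERERERERERERERERESIiIiIiIiIiIiIiIRERERERERERERERERERERERERERIiIiIiIiIiIiIiIREREREREREREREREREREREREREREiIiIiIiIiIiIiIRERERERERERERERERERERERERERESIiIiIiIiIiIiIRERERERERERERERERERERERERERERIiIiIiIiIiIiIREREREREREREREREREREREREREREREiIiIiIiIiIiIRERERERERERERERERERERERERERERESIiIiIiIiIiIhERERERERERERERERERERERERERERERIiIiIiIiIiIhEREREREREREREREREREREREREREREREiIiIiIiIiIhERERERERERERERERERERERERERERERESIiIiIiIiIiERERERERERERERERERERERERERERERERIiIiIiIiIiEREREREREREREREREREREREREREREREREiIiIiIiIiERERERERERERERERERERERERERERERERESIiIiIiIiIRERERERERERERERERERERERERERERERERIiIiIiIiIREREREREREREREREREREREREREREREREREiIiIiIiIhERERERERERERERERERERERERERERERERESIiIiIiIiERERERERERERERERERERERERERERERERERIiIiIiIiEREREREREREREREREREREREREREREREREREiIiIiIiIRERERERERERERERERERERERERERERERERESIiIiIiIhERERERERERERERERERERERERERERERERERIiIiIiIiEREREREREREREREREREREREREREREREREREiIiIiIiERERERERERERERERERERERERERERERERERESIiIiIiIRERERERERERERERERERERERERERERERERERIiIiIiIhEREREREREREREREREREREREREREREREREREiIiIiIiERERERERERERERERERERERERERERERERERESIiIiIiIRERERERERERERERERERERERERERERERERERIiIiIiIhEREREREREREREREREREREREREREREREREREiIiIiIiERERERERERERERERERERERERERERERERERESIiIiIiIRERERERERERERERERERERERERERERERERERIiIiIiIhEREREREREREREREREREREREREREREREREREiIiIiIiERERERERERERERERERERERERERERERERERESIiIiIiIRERERERERERERERERERERERERERERERERERIiIiIiIiEREREREREREREREREREREREREREREREREREiIiIiIiIRERERERERERERERERERERERERERERERERESIiIiIiIhERERERERERERERERERERERERERERERERERIiIiIiIiEREREREREREREREREREREREREREREREREREiIiIiIiIRERERERERERERERERERERERERERERERERESIiIiIiIiERERERERERERERERERERERERERERERERERIiIiIiIiIREREREREREREREREREREREREREREREREREiIiIiIiIhERERERERERERERERERERERERERERERERESIiIiIiIiERERERERERERERERERERERERERERERERERIiIiIiIiIhEREREREREREREREREREREREREREREREREiIiIiIiIiEREREREREREREREREREREREREREREzMxESIiIiIiIiIRERERERERERERERERERERERERETMzMzMzIiIiIiIiIiEREREREREREREREREREREREREzMzMzMzMiIiIiIiIiIRERERERERERERERERERERERMzMzMzMzMyIiIiIiIiIhERERERERERERERERERERERMzMzMzMzMzIiIiIiIiIiIRERERERERERERERERERERMzMzMzMzMzMiIiIiIiIiIhERERERERERERERERERERMzMzMzMzMzMyIiIiIiIiIiERERERERERERERERERERMzMzMzMzMzMzIiIiIiIiIiIhEREREREREREREREREREzMzMzMzMzMzMiIiIiIiIiIiEREREREREREREREREREzMzMzMzMzMzMyIiIiIiIiIiIREREREREREREREREREzMzMzMzMzMzMzIiIiIiIiIiIiEREREREREREREREREzMzMzMzMzMzMzMiIiIiIiIiIiIRERERERERERERERETMzMzMzMzMzMzMyIiIiIiIiIiIhERERERERERERERETMzMzMzMzMzMzMz"/>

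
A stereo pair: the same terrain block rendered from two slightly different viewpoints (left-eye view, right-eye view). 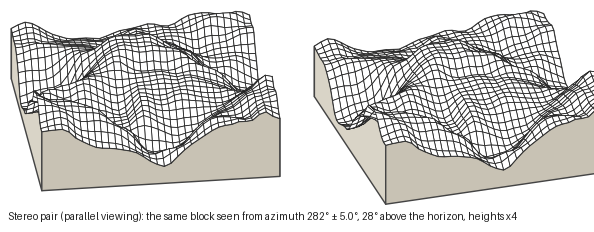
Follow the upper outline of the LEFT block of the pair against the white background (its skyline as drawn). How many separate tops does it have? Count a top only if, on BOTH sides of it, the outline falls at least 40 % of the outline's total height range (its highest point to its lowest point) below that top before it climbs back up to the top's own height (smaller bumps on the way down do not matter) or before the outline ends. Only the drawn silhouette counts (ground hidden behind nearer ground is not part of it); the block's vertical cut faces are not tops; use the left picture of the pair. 0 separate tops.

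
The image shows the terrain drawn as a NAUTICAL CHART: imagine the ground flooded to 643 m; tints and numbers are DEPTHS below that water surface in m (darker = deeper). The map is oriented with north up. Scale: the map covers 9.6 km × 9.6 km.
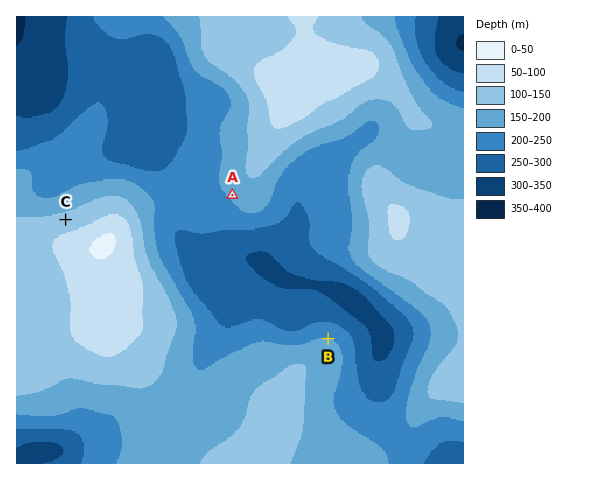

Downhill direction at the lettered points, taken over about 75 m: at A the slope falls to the SW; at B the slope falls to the N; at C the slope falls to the N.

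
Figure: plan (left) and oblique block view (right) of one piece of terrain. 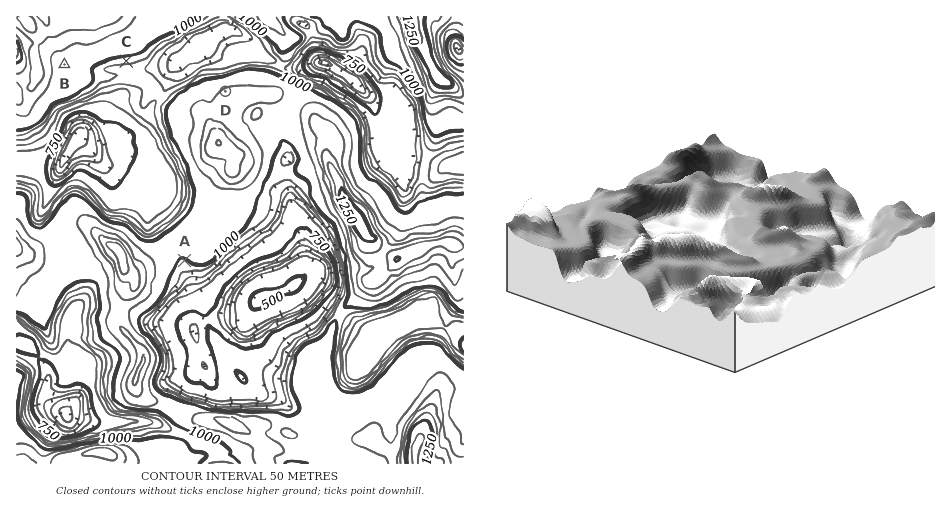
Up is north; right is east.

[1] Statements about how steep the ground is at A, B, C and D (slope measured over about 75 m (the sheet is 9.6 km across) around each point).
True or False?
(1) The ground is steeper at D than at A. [False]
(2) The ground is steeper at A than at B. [True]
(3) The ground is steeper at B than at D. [False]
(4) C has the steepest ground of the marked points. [True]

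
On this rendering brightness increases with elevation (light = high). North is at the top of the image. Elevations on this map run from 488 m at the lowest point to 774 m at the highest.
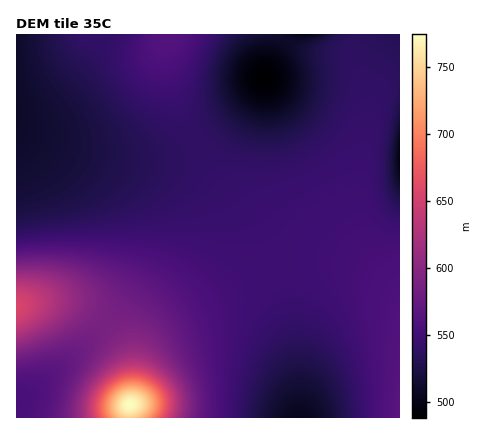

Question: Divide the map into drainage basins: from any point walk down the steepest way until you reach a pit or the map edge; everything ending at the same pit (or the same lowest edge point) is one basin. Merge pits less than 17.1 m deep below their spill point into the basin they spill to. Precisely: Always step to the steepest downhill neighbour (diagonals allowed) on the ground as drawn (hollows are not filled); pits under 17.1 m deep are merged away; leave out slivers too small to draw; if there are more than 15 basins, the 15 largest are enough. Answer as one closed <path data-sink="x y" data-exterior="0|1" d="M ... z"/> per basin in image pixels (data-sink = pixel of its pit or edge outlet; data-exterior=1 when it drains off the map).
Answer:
<path data-sink="16 106" data-exterior="1" d="M98 34l-82 0 0 272 30-5 18 1 20 6 18 12 13 12 10 18 5 22 0 32 5-12 6-36 9-20 20-18 46-25 28-19 8-8 4-14-6-24-9-18-42-62-20-38-13-42-1-24 2-6-17 11-20 1-14-4z"/><path data-sink="264 78" data-exterior="0" d="M400 34l-302 0 18 12 14 4 20-1 10-4 8-7-3 6 0 18 14 48 20 38 42 62 14 34 0 16-11 14-28 19-46 25-12 12 30-20 64-34 44-15 30-1 20 4 22 9 32 21 0-8-28-30-10-24-3-18 1-42 11-62 3-12 9-14 7-6 10-4z"/><path data-sink="300 418" data-exterior="1" d="M326 260l-30 1-28 8-80 41-24 15-11 9-10 18-9 44-5 8 0 14 271 0 0-122-12-11-28-16z"/><path data-sink="16 406" data-exterior="1" d="M56 301l-20 1-20 4 0 112 112 0 3-18-1-28-3-16-7-16-18-20-12-9-18-7z"/><path data-sink="400 158" data-exterior="1" d="M400 75l-4 0-10 6-12 17-15 82 0 34 7 30 11 18 23 24z"/>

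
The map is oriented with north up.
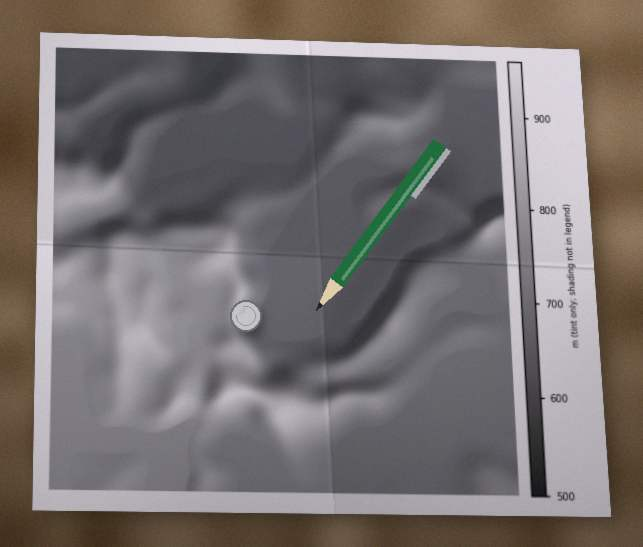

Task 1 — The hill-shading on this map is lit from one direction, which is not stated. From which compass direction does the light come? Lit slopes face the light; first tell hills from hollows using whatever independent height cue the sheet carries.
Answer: SE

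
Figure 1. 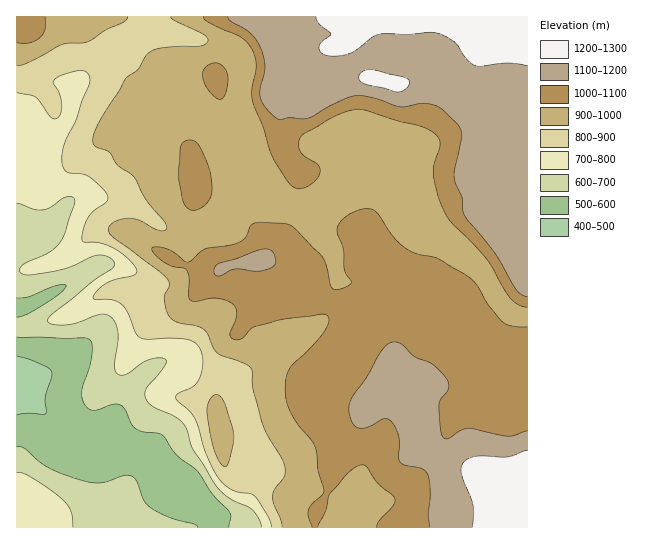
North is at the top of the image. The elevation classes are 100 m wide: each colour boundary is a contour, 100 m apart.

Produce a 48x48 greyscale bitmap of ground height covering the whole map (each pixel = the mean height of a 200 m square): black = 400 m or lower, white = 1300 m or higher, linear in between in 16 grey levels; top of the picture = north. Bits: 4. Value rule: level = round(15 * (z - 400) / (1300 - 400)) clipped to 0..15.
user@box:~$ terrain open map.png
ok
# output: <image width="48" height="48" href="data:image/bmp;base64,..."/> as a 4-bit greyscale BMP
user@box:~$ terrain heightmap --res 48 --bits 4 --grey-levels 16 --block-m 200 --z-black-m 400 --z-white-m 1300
<image width="48" height="48" href="data:image/bmp;base64,Qk32BAAAAAAAAHYAAAAoAAAAMAAAADAAAAABAAQAAAAAAIAEAAATCwAAEwsAABAAAAAAAAAAAAAAABEREQAiIiIAMzMzAERERABVVVUAZmZmAHd3dwCIiIgAmZmZAKqqqgC7u7sAzMzMAN3d3QDu7u4A////AGZlVVRERERDMzNEVomqqqqqqrvM3d7u72ZlVURERDMzMzNEV4mqqqqqqqvM3d7u72ZVVUREQzMzMzRWaJmaqqqqqqu8zd7u72VVVEREQzMzM0Z3eImaqqqqqqu8zd7u/1VUQzMzMzMzM1eHeImaqqqqq7vMze7u/1RDMzMzMzMzNHiHeIiaqqqqu7zM3e7u70QzIjMzMzMzRomHeImaqqqqu8zMzd3d7jMiIiIjMzM0VomIiImaqru6u83MzN3d3TMiIiIzMzNEV5mIiJmqq7u7u83czMzMzCIiIjMzM0RFZ5mIiJmqu7zMvM3Mu8u7uyIiIzMzNERWeJmIiZqru7zMzN3Mu7u7uxIiIzMzRFVneJiIiZq7u7zMzd3Mu7u7uxEiIzRERVZneIiIiZq7u7zMzd3My7u7uxEiIzRFVVZmd4iImaq7u7vMzdzMy7u7uxEiIzRVVVVWZ4iImZq7u7u8zMzMy7u7uxIiIjRFVVVVZ4iImZqqu7u8zMzLu7u7uyIiIzRFZmVVZ4mZmZmqq7u7zMu7u7u7uzMzMzRFZmZmd5mqmZmaqru7vLu7u7u7u0RERERFZ3d4iJqqqpmaqqu7u7u7u7u7ukRVVVVVZ4iJmZmqqqqqqqu7u7qqu7u6mTNFVmZmd4iZmZmqqqqqqqu7uqqqq7upmjMzRWd3eIiZqqqqqqu7qqqqqqqqq7qpq0RDNFZ3eIiJq7u6u7u7qqqqqqqqq7qavFVUREVmd3iZq8y7u7u7qqqqqqqqqqmbzVVVVURVZ4mqq8zMzMu7qqqqqqqqqpmr3VVVZlVWeJqqqru8zMuqqqq7u6qqqZq83ERFZmZ4mqqZmqqru7uqqqq7uqqZmavMzEREVneJqpmZmZmaq7uqqqu7qpmZmrzMzEREVneJmYiZqpmaqqqpmqq6qZmZq8zMzEVUVWd4iIiaqqmZmZmZmaqqqZmZq8zMzFZlVWZ3iImaqqmZmZmZmZmqmZmau8zMzGZmVWZ3iJmqqqmZmZmqmZmZmZmavMzMzGZmZmd4iJmqqqmZmZqqqZmZmZmavMzMzGZmd3eIiZmqqqmZmaq6qZmZmZmavN3MzGZmd4iImZmqqqmZmauqqZmZmZmavN3dzGZmd4iJmZqqqpmZmrupmZmZmZmavN3dzGZmd4iZmZqqqpmZmrupmZmZmZmau83dzGZmd3iZmZmamZmZmru6qZmZmaqqvM3dzGZnd3iZmZmZmZmZq8zMuqmaqru7zM3dzGZ3d3eJmZmZmaqZrMzdy7qrvMu8zN3czHd3d3eImZmZmaqZvMzd3MzMzdzMzd3MzHd3dnd4mZmZmqqZvMzMzd3d3t3d3d3MzYd3d3d4iJmZmqqZrMzMzN3e3d3d3d3d3YiHd3eIiJmZmqqZrMzM3d3d3d3d3d3d3ZmYiIiIiImZmZmZrMzN3d3d3d3d3e7u7qqZiIiIiIiIiJmavMzN3u7d3d3d3e7u7rupmZmIiIiIiZqrzMzN3e7u3u3d7u7u7ruqmZmYiIiImqvMzMzN3u7u7u7u7u7u7g=="/>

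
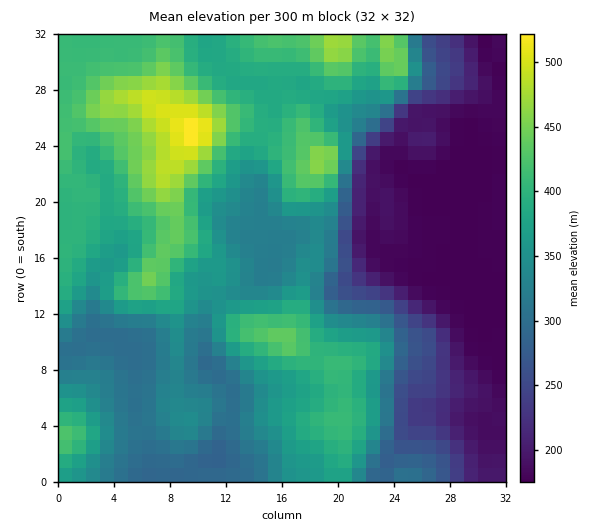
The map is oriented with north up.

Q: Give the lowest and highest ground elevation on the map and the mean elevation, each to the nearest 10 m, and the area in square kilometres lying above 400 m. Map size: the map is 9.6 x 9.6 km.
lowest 170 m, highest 530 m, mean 330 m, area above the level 22.2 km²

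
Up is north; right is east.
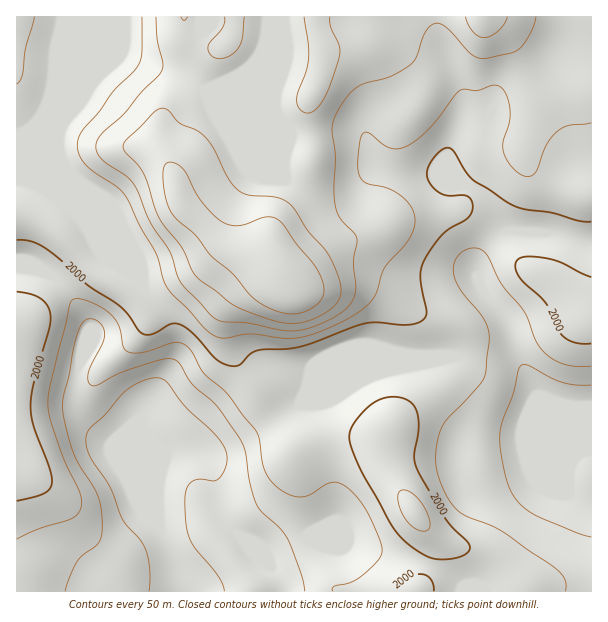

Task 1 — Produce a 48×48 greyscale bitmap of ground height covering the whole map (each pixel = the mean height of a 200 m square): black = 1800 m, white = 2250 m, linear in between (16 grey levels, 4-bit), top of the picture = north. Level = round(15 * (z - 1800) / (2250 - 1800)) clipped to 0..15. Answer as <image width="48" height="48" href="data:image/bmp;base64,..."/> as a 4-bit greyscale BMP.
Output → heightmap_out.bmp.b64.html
<image width="48" height="48" href="data:image/bmp;base64,Qk32BAAAAAAAAHYAAAAoAAAAMAAAADAAAAABAAQAAAAAAIAEAAATCwAAEwsAABAAAAAAAAAAAAAAABEREQAiIiIAMzMzAERERABVVVUAZmZmAHd3dwCIiIgAmZmZAKqqqgC7u7sAzMzMAN3d3QDu7u4A////AFVEMzMzIRABEjMyI0VVVmd3dmZmZmZlVVVEMzMzIRERIjMiI0RVVWZndmZmZmZVVVVEQzMzIRERIiIiM0RERVZmd2ZmZmVVRFVEQzMyIRESIiIiNERERFZnd3dmZlVERFVUREMyIREiIiIjNERERFZ4iHdmVUREQ1VVVEMiEREiIiIzRERERWeJh2ZVVEQzM2ZlVUMhEREiIiM0RERERWiZh2VUREMzM3ZmZUMhEREiIiNERVREVniYdlREQzMyI3d2ZTIREREiIiNFVVVVZniIdUREQzIiI3d2VDIREREiIiNFZmVVZ4iHZUREQyIiI3d2UyEREREREiRWZmZmd4h3ZUREMyIiI3d1QhEREREREjRWZ2Zmd4d2VUREMyIiIndlMhEREREREjRWZmZnd4h3ZUREMyIiIndkMhERERERI0VWZmZmd4h3ZUREMyIiIndUMiERERESI0VmZmZmd4h3ZVVEMyIiInZUMzIREREiNFZmVVVWZ3d3ZlVUQyIiInZUMzMhERIzRWZmZVVVVmZmZlVVQzIjM3dkMzMyISI0VmZmZVVVVVZmZmVVQzMzRHdlMzRDMiNFZnZmZVVVVVVVVVVVRDNEVXdlQzRFRDRGd3dmZlVVVVVVVVVVRERVZodlQzRVZVVWeHd3d2ZVVVVVVVVVREVmZ4d2QzRWd2ZoiZiZmZh2ZmZmZmZlREVnd4d2UzRWd3d5qqq7zLqYd3d3dmZVRFZnd3d2VEVnd3iKu7zd7ty6mHd3dmZURFZ3d3dmVWd3d4mrvM3u7u3LqYh3ZmVERWd3d2ZlZneIeIm7zN7v/u3LqYh3ZlREVnd3d2VWZ4h3eJq83e7//u3LqYh3ZlRFZnd3d1VmeId3eJvN3u7//t3LqZiHZlRFZ3d3ZmZ3iHd3iKvN7u7u7ty6qZmHdlVVZmZmZneIiHd3ibzd7u7u7cu6qpmYd2ZmZmZmZoiIh3d4ms3e7d3u3LuqqqmYd3ZmZmZmZoiId3d4m97u3d3d3LuqmZmYd3dmZmZ3d4iHd3eIrN7t3czMy7upmZmId3d2d3d4iId3d3iJvN7t3Mu7u7upmYiHd3d3eIiIiHd3d4mavd7dzLu7u7upiIiHd3d3iIiIiHd3eJqrzd3dy7u7u8upiIiHd3d4iIiIiHd3iau8zd3cy7u7u7upiIiId3eIiZiIiHd3iau8zdzMu7u7u7upiImYh3eIiZiIiHd3iJq7zMzMu7u7u7upiJmZiHiIiJmIiId3eImrvMy7u7u7u7upmZmZmIiIiJmZiIh3d4mau8u7u7u7vMu6mZmqmYiIiJmZmYh3d4iZq7u7u7u7vMy6qZqqqYiIiZmZmYh3d3iJmru7u7u7u8zLqqqqqZmYmZmZmYiHd3eImqu7u7u7u8zLu6qqqZmZmZmZmYiHd3d4iau7zLu7u8zLu7qqqZmqqpmZmIiHd3d4iru8zMu7u8zMu7uqqZq7uqmZmJiHd3d3irvMzMu7u8zLu7uqqqvMu6qZmZiHd3d3irzMzMu7u8zLu7uqqrzMy7qZmQ=="/>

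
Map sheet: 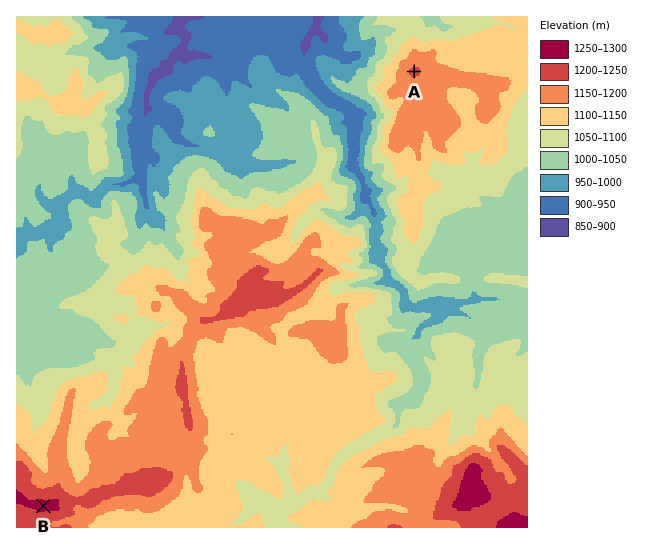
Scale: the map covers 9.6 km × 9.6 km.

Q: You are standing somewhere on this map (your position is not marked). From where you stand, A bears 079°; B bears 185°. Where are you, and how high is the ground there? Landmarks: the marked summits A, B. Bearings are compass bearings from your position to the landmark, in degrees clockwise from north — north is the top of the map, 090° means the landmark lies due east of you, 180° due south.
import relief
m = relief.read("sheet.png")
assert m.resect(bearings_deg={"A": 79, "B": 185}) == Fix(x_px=76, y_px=137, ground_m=1040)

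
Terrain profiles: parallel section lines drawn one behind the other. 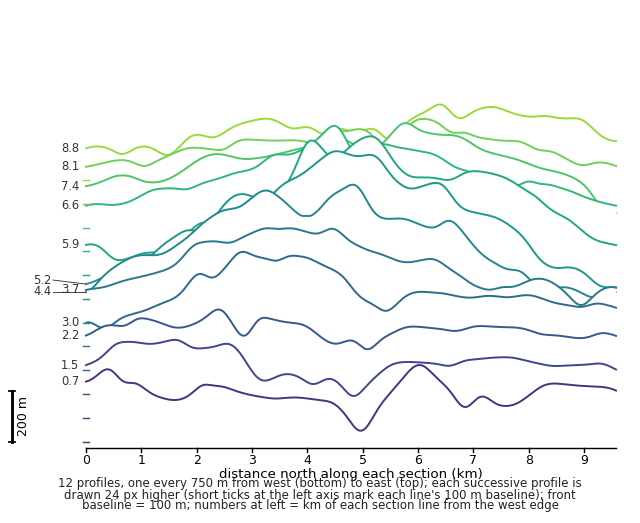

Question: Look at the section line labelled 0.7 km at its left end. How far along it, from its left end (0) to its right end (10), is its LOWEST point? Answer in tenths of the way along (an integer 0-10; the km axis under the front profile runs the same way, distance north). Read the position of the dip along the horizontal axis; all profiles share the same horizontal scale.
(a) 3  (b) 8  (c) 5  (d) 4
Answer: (c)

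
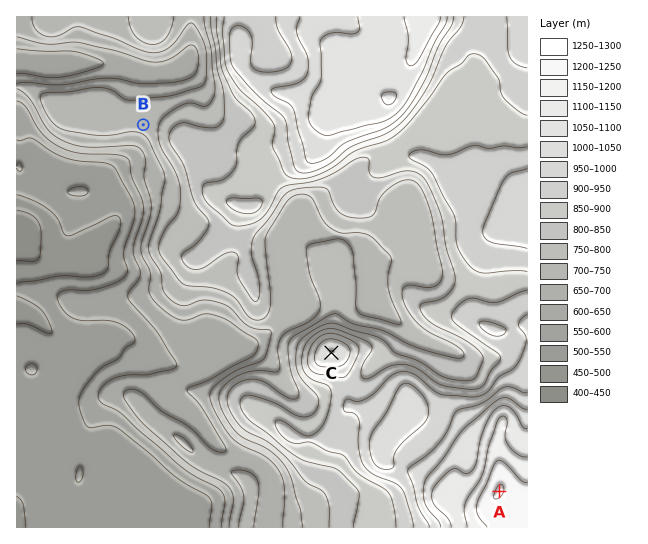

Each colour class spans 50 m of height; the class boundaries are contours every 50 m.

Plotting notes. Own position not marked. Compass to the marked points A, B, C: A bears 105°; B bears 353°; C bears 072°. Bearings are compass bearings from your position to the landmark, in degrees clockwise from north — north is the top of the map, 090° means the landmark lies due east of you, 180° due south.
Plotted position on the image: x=177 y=404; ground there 630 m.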